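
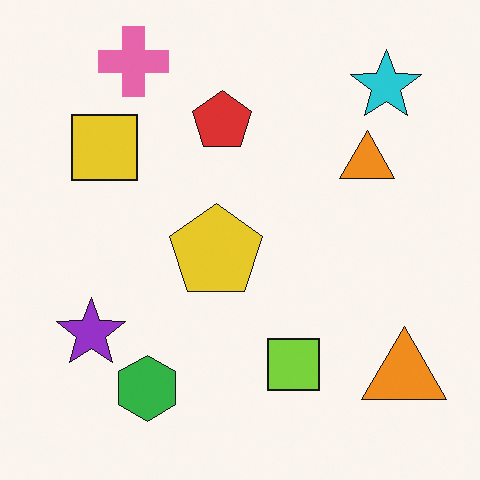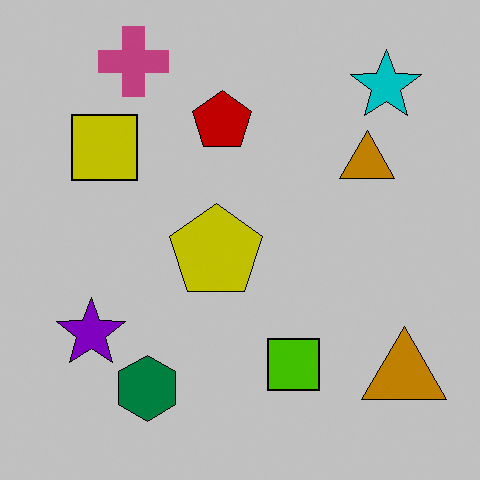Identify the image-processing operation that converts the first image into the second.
The image was heavily posterized to just a handful of flat colors.

Each flat color has snapped to a coarser quantized level — most visibly, the near-white background has dropped to a flat grey.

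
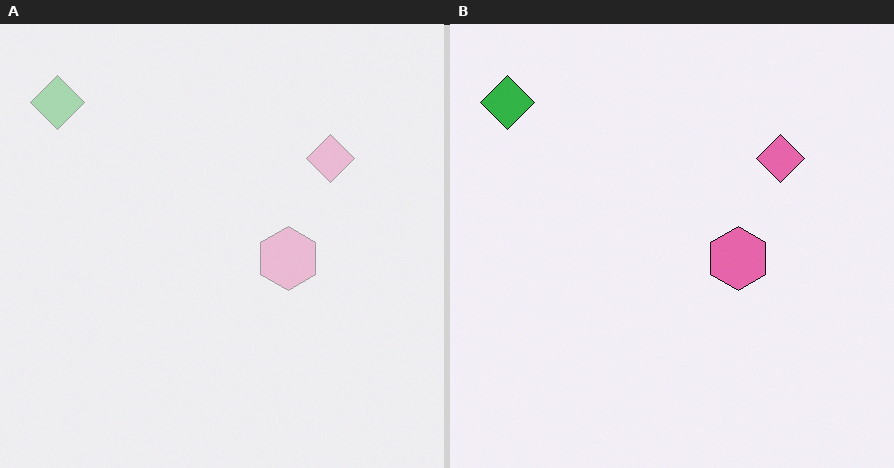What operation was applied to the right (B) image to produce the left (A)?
Washed out (contrast reduced).

Tones are pushed toward mid-grey across the whole image — a global contrast change.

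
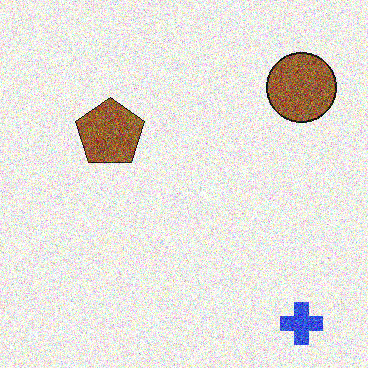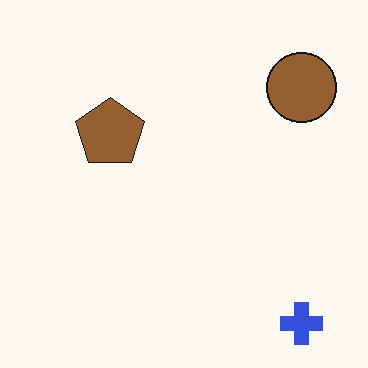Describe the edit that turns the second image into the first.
The image was degraded with a thick layer of grain.

Random speckle covers the whole image, including the flat background.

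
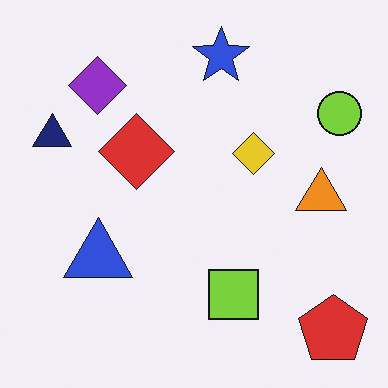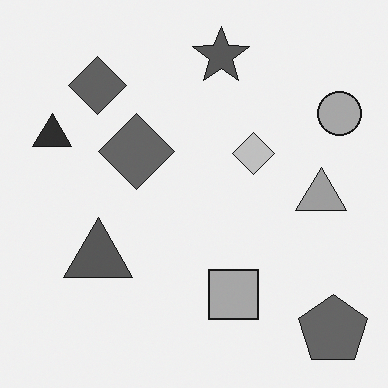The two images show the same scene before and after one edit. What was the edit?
It was converted to grayscale.

All color is removed — every shape is now a shade of grey.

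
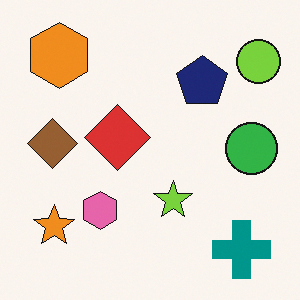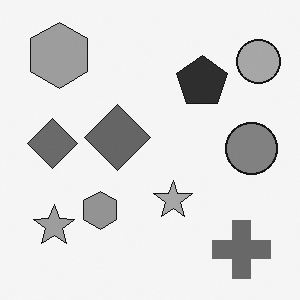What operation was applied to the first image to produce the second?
The transformation is: converted to grayscale.

All color is removed — every shape is now a shade of grey.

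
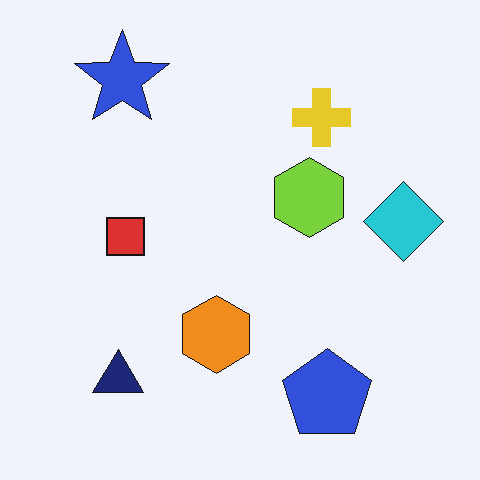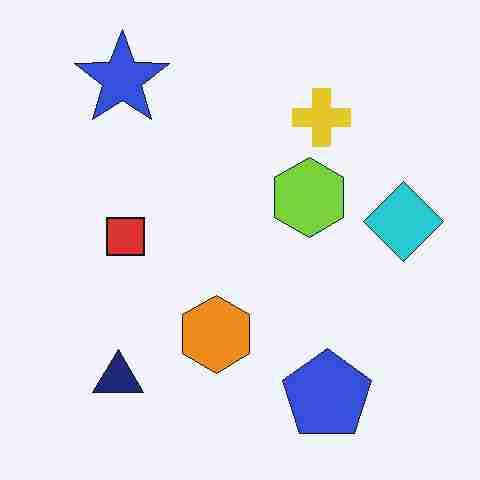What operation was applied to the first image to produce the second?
This is the original image degraded with heavy JPEG compression.

Blocky 8×8 compression artifacts appear around shape edges and the flat background shows ringing — characteristic JPEG degradation.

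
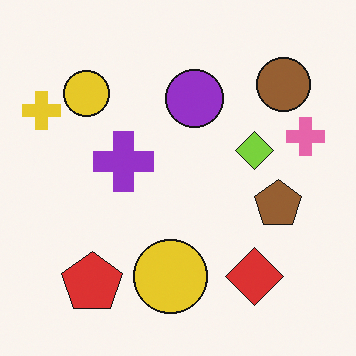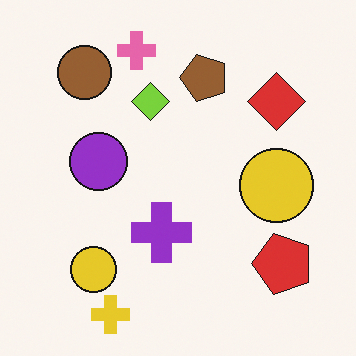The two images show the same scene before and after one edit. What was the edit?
The second image is the first rotated 90° counter-clockwise.

The yellow cross sits in the top-left of the first image and the bottom-left of the second — consistent with a whole-image 90° counter-clockwise rotation.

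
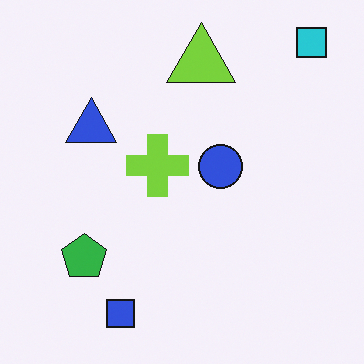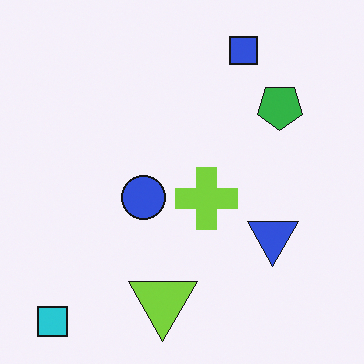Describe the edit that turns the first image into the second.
It was rotated 180°.

The cyan square sits in the top-right of the first image and the bottom-left of the second — consistent with a whole-image 180° rotation.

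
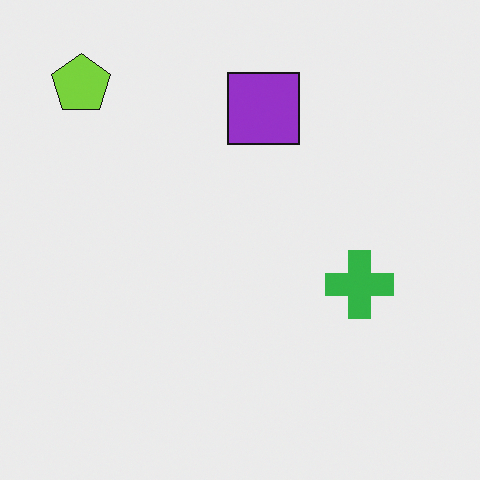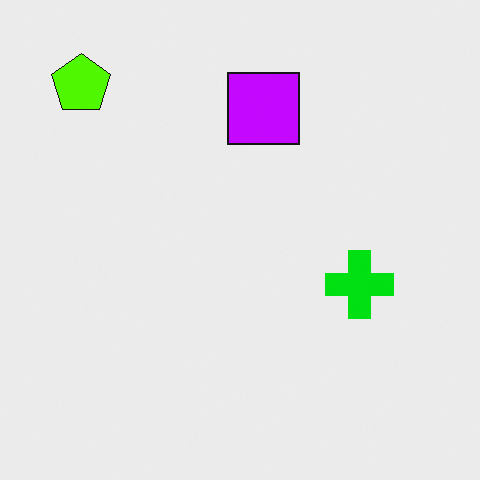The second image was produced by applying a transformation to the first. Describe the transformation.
Made much more vivid (saturation change).

All colors are more vivid — a global saturation change.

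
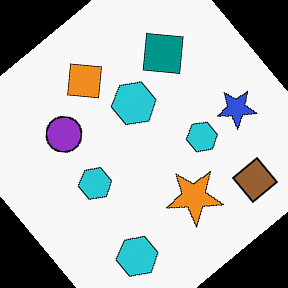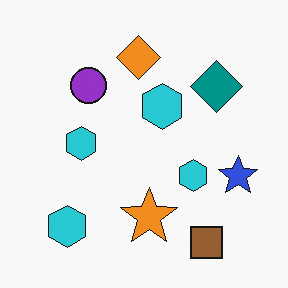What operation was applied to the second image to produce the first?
It was rotated counter-clockwise by a large amount — several tens of degrees.

Every shape is tilted by the same angle and the image corners show triangular fill wedges — a whole-image rotation by a non-right angle.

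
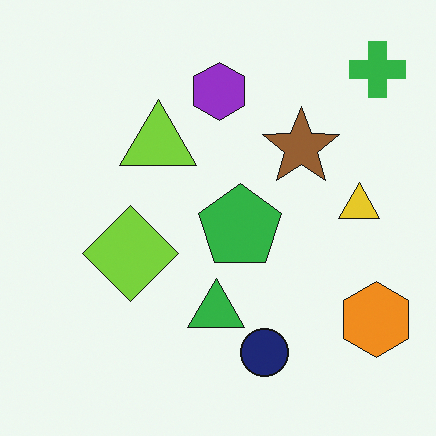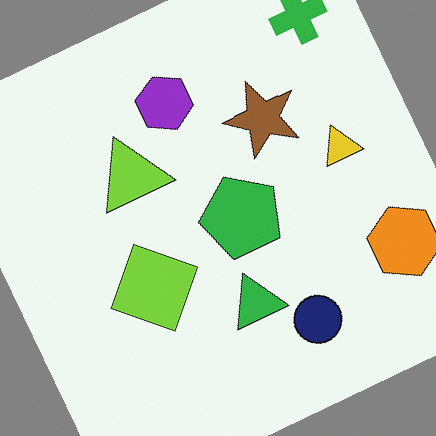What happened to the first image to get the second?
This is the original image rotated counter-clockwise by a moderate amount.

Every shape is tilted by the same angle and the image corners show triangular fill wedges — a whole-image rotation by a non-right angle.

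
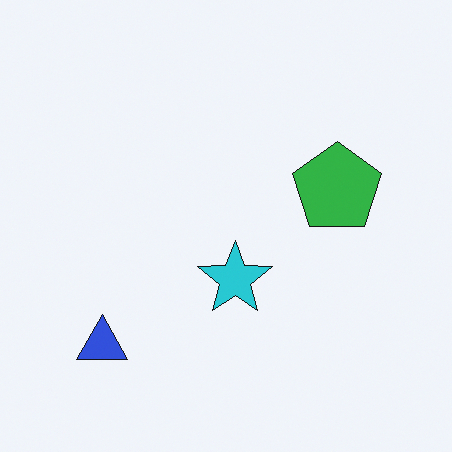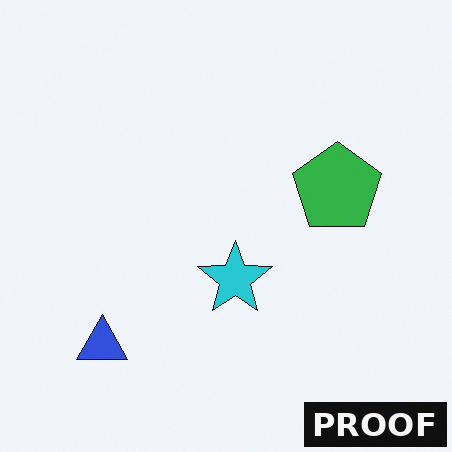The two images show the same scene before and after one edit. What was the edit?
The second image is the first watermarked with the text "PROOF" in the lower-right corner.

A dark label reading "PROOF" appears in the lower-right corner.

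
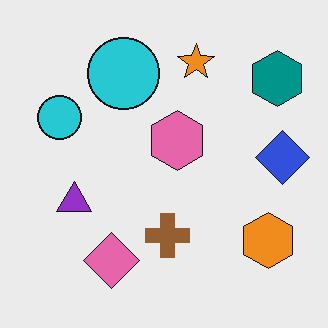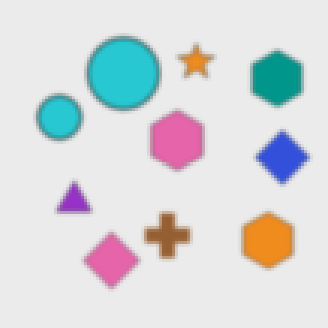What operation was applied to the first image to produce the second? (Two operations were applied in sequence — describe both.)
This is the original image lightly blurred, then lightly pixelated (a mild mosaic effect).

Shape edges and outlines are uniformly softened across the whole image. Shapes are reduced to large square blocks; fine edges and outlines are lost — a downscale-then-upscale (mosaic) effect.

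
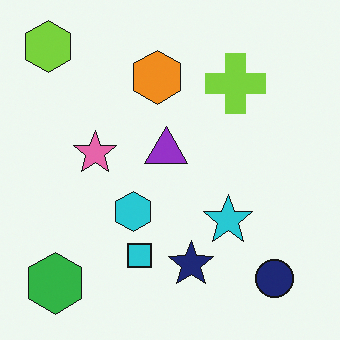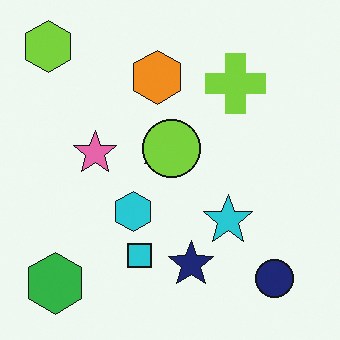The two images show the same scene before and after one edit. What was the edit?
The second image is the first overlaid with an additional lime circle.

A lime circle appears in the second image that is absent from the first.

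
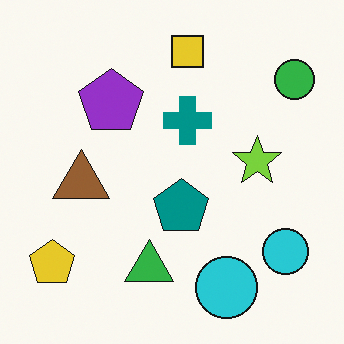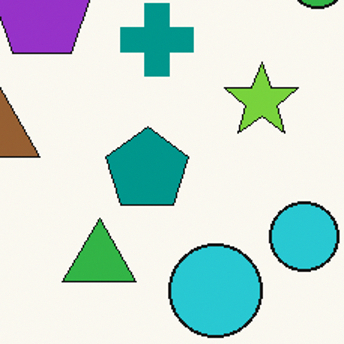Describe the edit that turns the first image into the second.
Cropped to a modestly smaller region and rescaled.

The visible shapes are larger and the field of view is narrower; shapes near the original edges may be partly or wholly outside the frame — a crop-and-rescale.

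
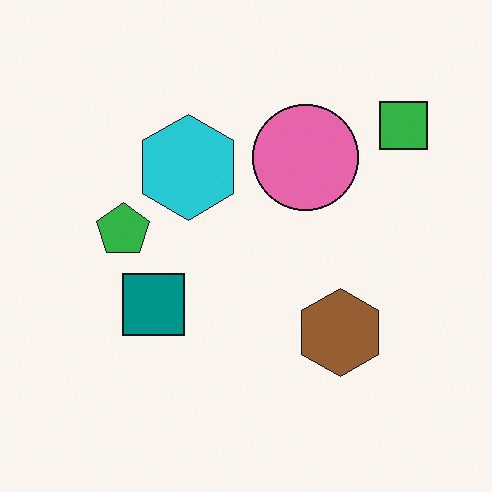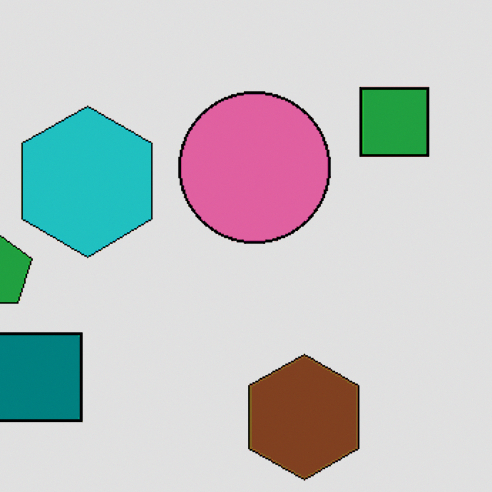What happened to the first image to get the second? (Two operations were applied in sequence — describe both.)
The image was cropped to a modestly smaller region and rescaled, then moderately posterized.

The visible shapes are larger and the field of view is narrower; shapes near the original edges may be partly or wholly outside the frame — a crop-and-rescale. Each flat color has snapped to a coarser quantized level — most visibly, the near-white background has dropped to a flat grey.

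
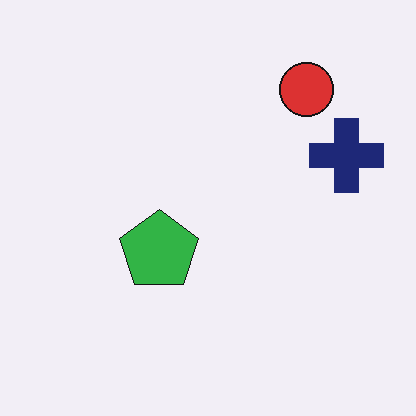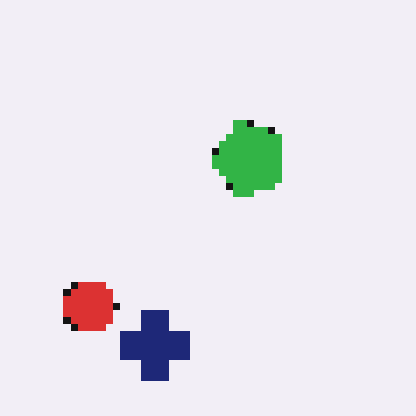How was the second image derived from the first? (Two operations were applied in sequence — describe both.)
The transformation is: transposed (reflected across the top-left ↔ bottom-right diagonal), then moderately pixelated.

Shapes have swapped their row and column positions — what was in the top-right is now in the bottom-left — a diagonal reflection. Shapes are reduced to large square blocks; fine edges and outlines are lost — a downscale-then-upscale (mosaic) effect.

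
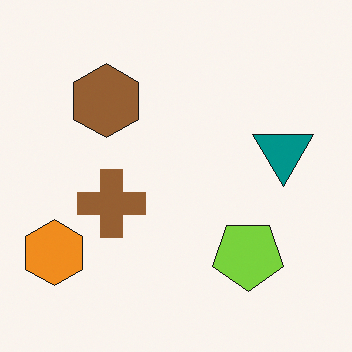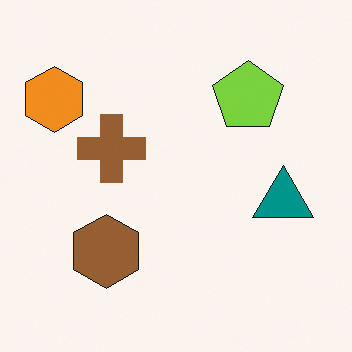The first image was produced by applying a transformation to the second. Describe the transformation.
The first image is the second flipped vertically (top ↔ bottom).

The lime pentagon is in the top-right of the second image and the bottom-right of the first — shapes on opposite sides of the horizontal midline have swapped in a mirror flip.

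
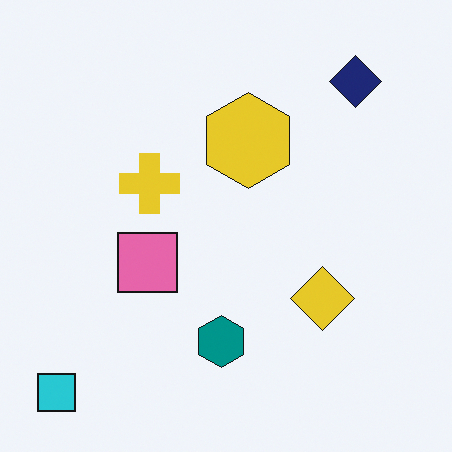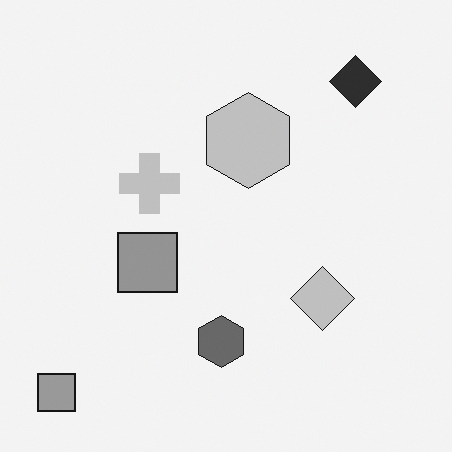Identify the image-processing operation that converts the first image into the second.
The image was converted to grayscale.

All color is removed — every shape is now a shade of grey.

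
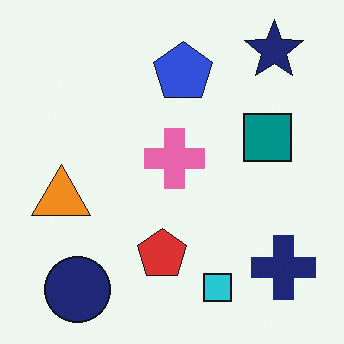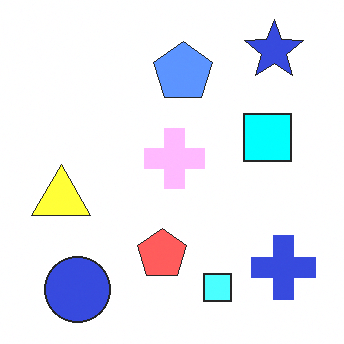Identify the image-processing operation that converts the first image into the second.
The image was noticeably brightened.

Every pixel — background and shapes alike — is uniformly brightened.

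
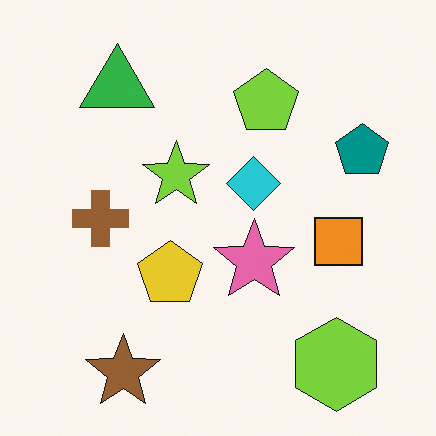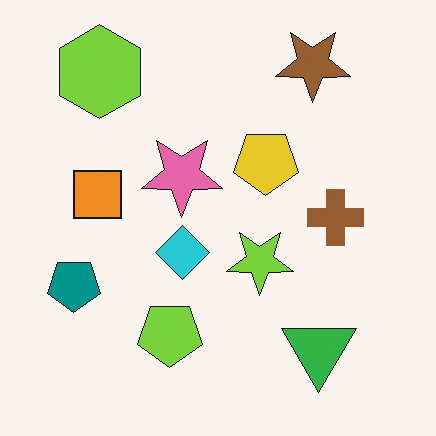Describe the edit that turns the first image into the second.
This is the original image rotated 180°.

The lime hexagon sits in the bottom-right of the first image and the top-left of the second — consistent with a whole-image 180° rotation.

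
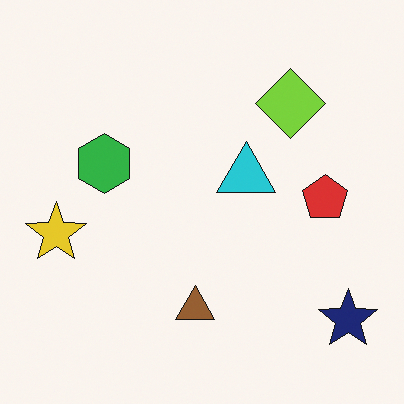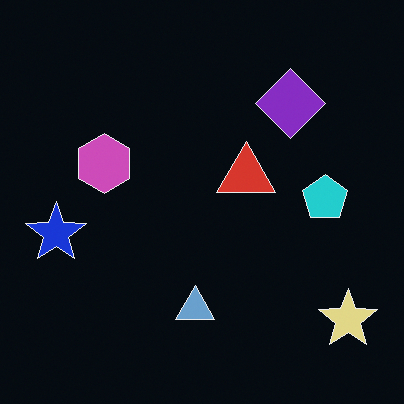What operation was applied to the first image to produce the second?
It was color-inverted (negative).

The light background has become dark and every shape's color is its complement — a photographic negative.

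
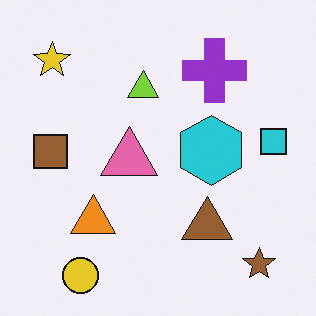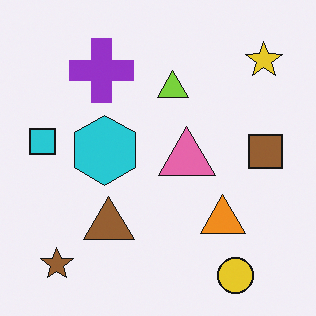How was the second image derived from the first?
Flipped horizontally (left ↔ right).

The cyan square is in the right of the first image and the left of the second — shapes on opposite sides of the vertical midline have swapped in a mirror flip.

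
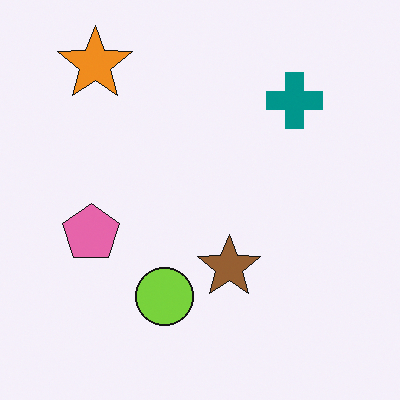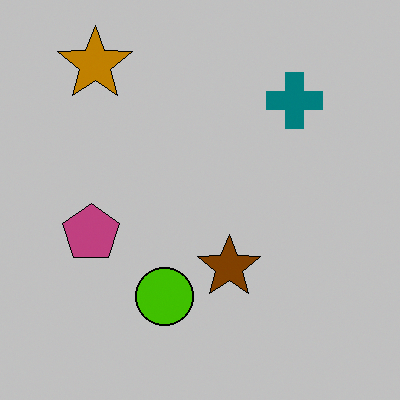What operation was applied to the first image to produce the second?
This is the original image heavily posterized to just a handful of flat colors.

Each flat color has snapped to a coarser quantized level — most visibly, the near-white background has dropped to a flat grey.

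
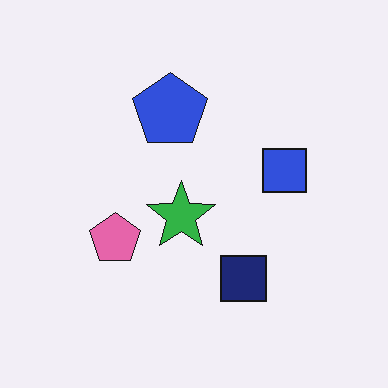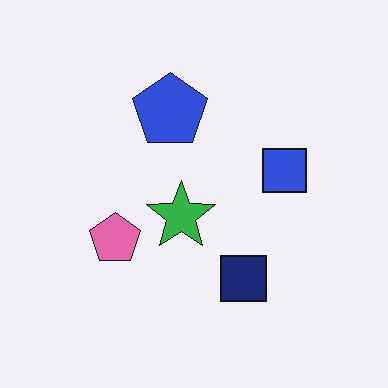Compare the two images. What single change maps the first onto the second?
The transformation is: given moderate JPEG compression.

Blocky 8×8 compression artifacts appear around shape edges and the flat background shows ringing — characteristic JPEG degradation.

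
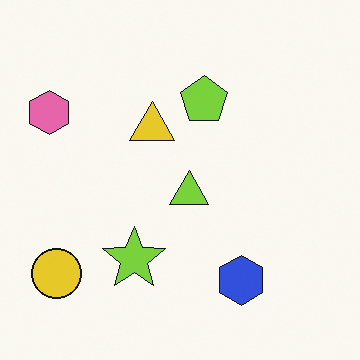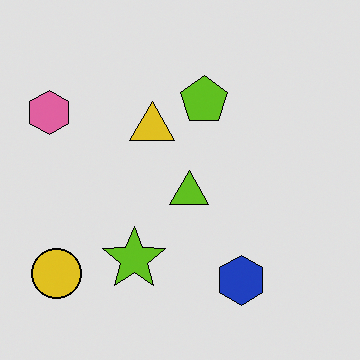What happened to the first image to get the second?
The second image is the first posterized to a reduced palette.

Each flat color has snapped to a coarser quantized level — most visibly, the near-white background has dropped to a flat grey.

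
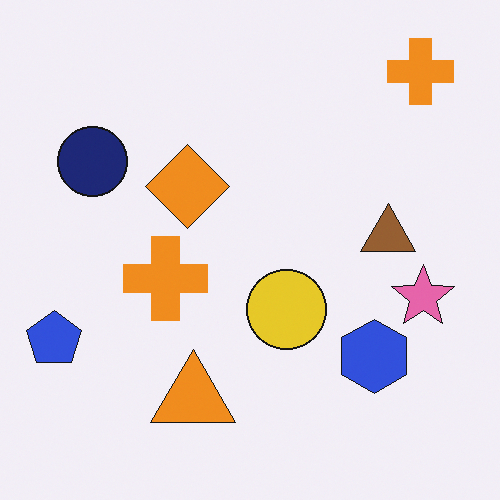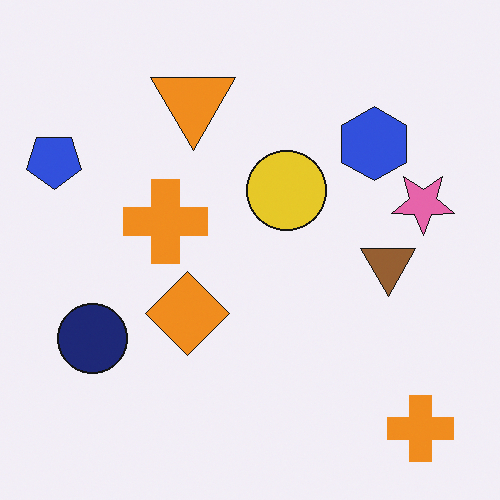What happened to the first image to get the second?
The second image is the first flipped vertically (top ↔ bottom).

The orange triangle is in the bottom of the first image and the top of the second — shapes on opposite sides of the horizontal midline have swapped in a mirror flip.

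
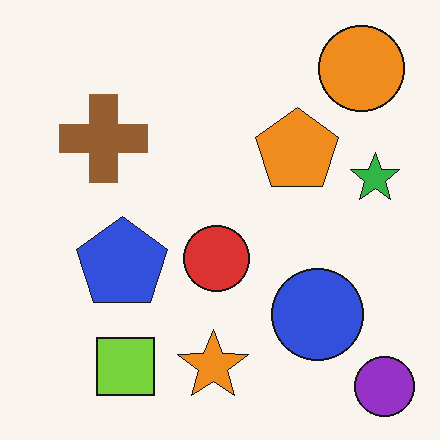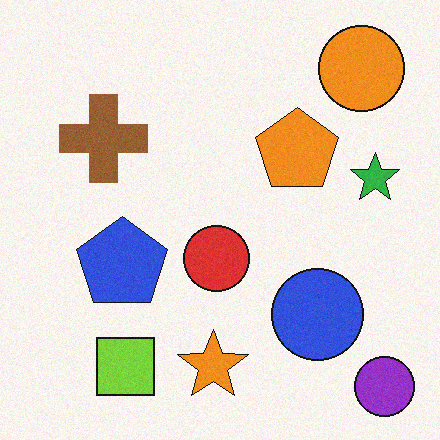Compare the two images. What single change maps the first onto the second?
Degraded with a light layer of grain.

Random speckle covers the whole image, including the flat background.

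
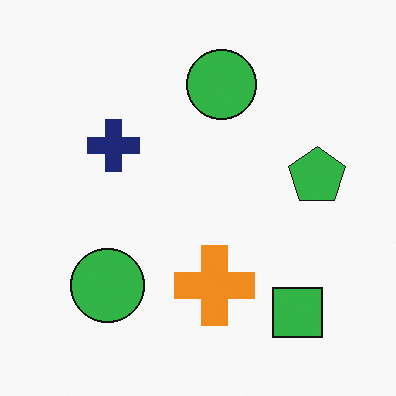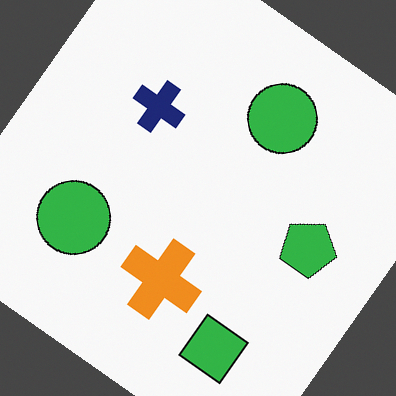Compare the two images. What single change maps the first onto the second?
The transformation is: rotated clockwise by a large amount — several tens of degrees.

Every shape is tilted by the same angle and the image corners show triangular fill wedges — a whole-image rotation by a non-right angle.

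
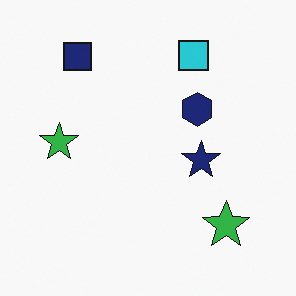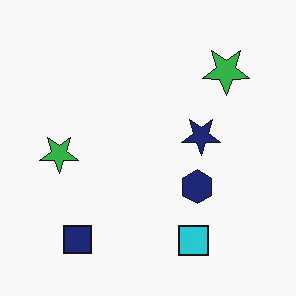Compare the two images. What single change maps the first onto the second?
It was flipped vertically (top ↔ bottom).

The cyan square is in the top of the first image and the bottom of the second — shapes on opposite sides of the horizontal midline have swapped in a mirror flip.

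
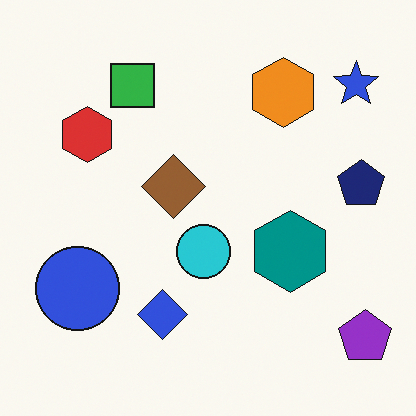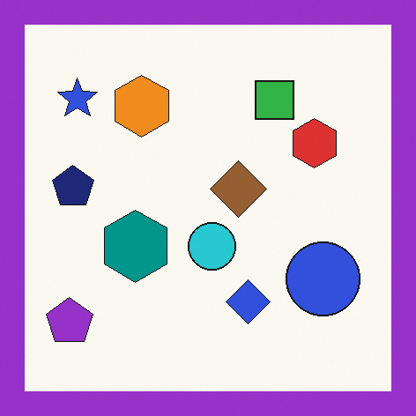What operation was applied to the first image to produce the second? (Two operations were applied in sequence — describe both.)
The second image is the first flipped horizontally (left ↔ right), then framed with a purple border.

The purple pentagon is in the bottom-right of the first image and the bottom-left of the second — shapes on opposite sides of the vertical midline have swapped in a mirror flip. A solid purple frame runs around the edge of the second image, with the content slightly shrunk inside it.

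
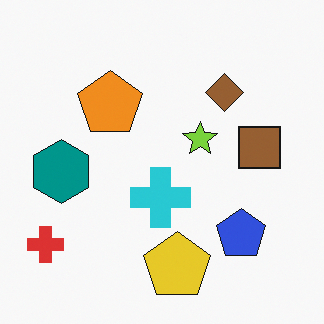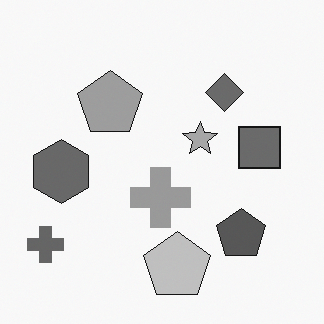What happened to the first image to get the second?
It was converted to grayscale.

All color is removed — every shape is now a shade of grey.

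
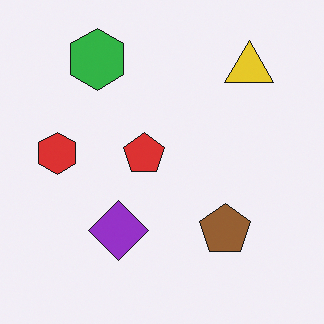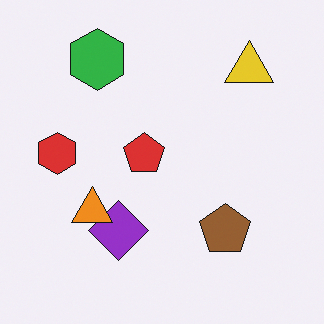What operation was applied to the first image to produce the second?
The transformation is: overlaid with an additional orange triangle.

An orange triangle appears in the second image that is absent from the first.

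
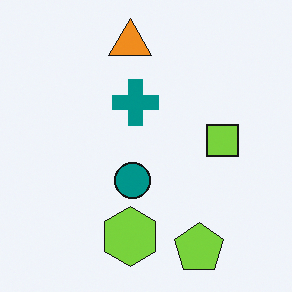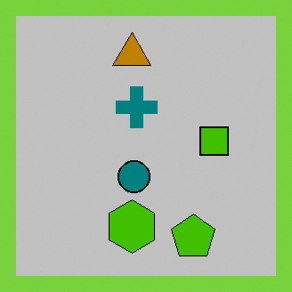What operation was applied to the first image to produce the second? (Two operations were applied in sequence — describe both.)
Heavily posterized to just a handful of flat colors, then framed with a lime border.

Each flat color has snapped to a coarser quantized level — most visibly, the near-white background has dropped to a flat grey. A solid lime frame runs around the edge of the second image, with the content slightly shrunk inside it.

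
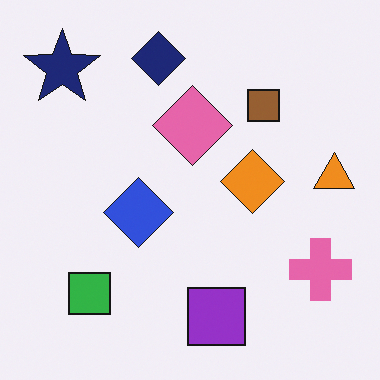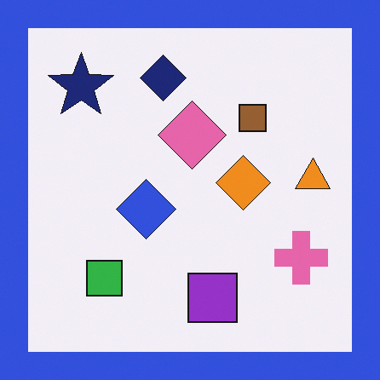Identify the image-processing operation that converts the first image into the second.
Framed with a blue border.

A solid blue frame runs around the edge of the second image, with the content slightly shrunk inside it.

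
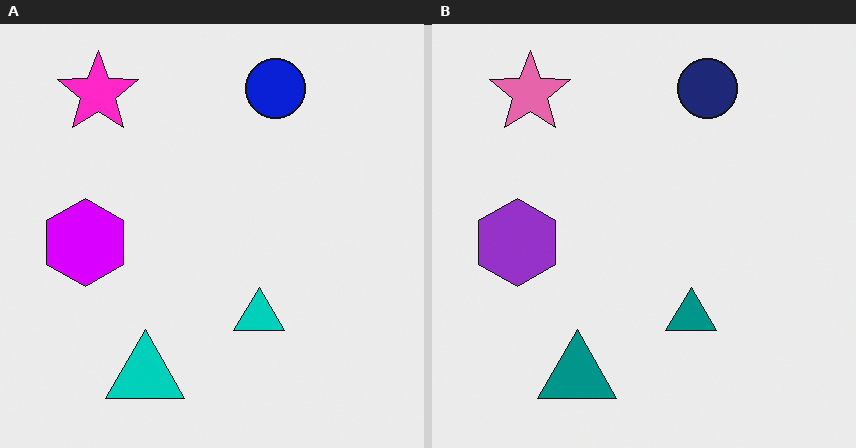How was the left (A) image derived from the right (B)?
The left (A) image is the right (B) made much more vivid (saturation change).

All colors are more vivid — a global saturation change.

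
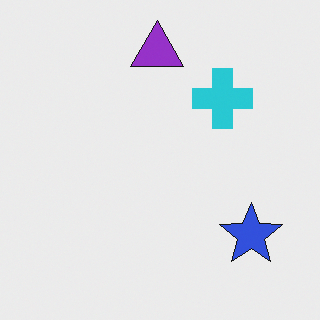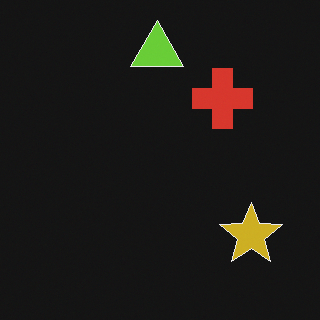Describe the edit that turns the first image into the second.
The image was color-inverted (negative).

The light background has become dark and every shape's color is its complement — a photographic negative.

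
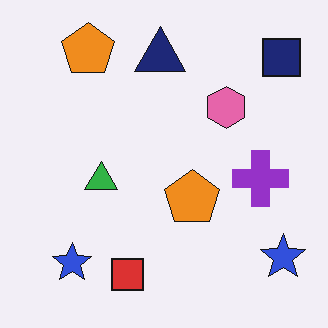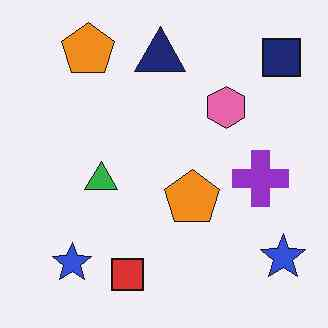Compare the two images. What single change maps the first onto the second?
The second image is the first JPEG-compressed with visible artifacts.

Blocky 8×8 compression artifacts appear around shape edges and the flat background shows ringing — characteristic JPEG degradation.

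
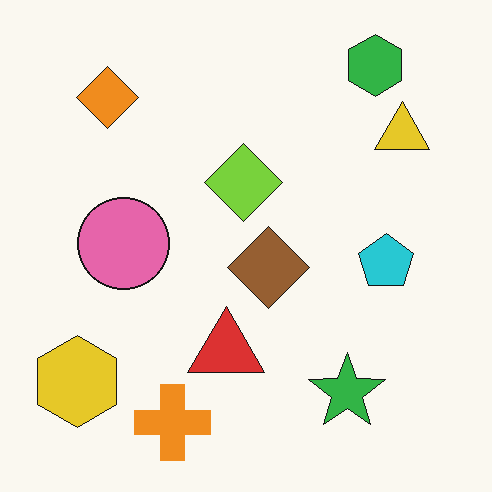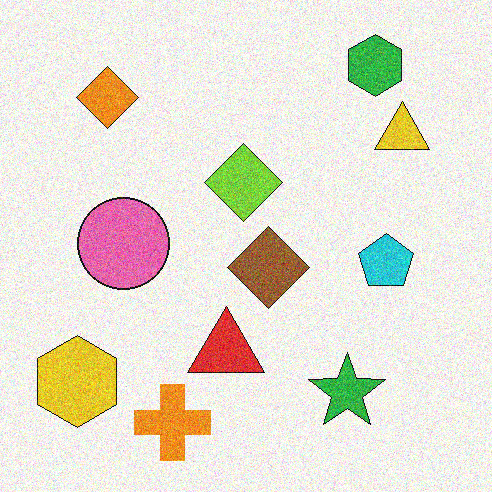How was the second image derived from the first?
The second image is the first degraded with visible gaussian noise.

Random speckle covers the whole image, including the flat background.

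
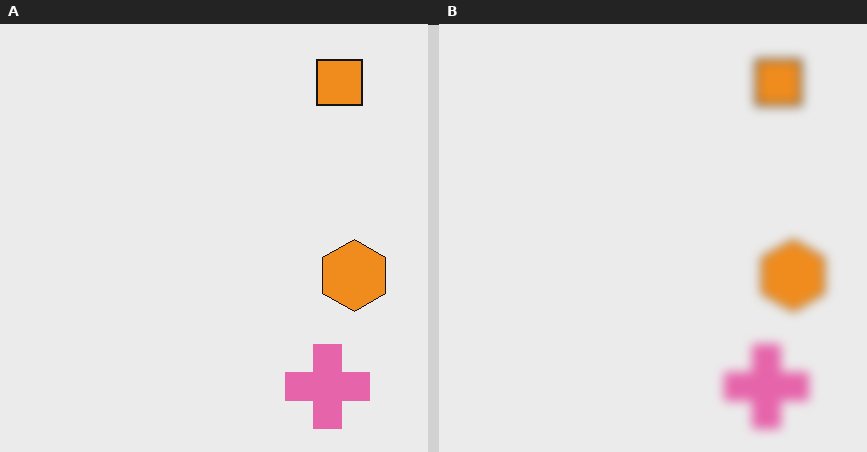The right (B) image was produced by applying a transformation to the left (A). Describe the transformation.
The right (B) image is the left (A) strongly gaussian-blurred.

Shape edges and outlines are uniformly softened across the whole image.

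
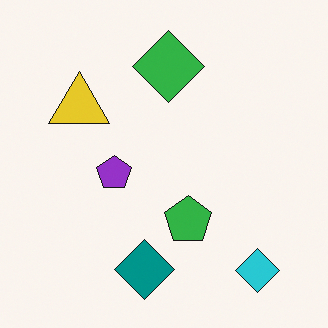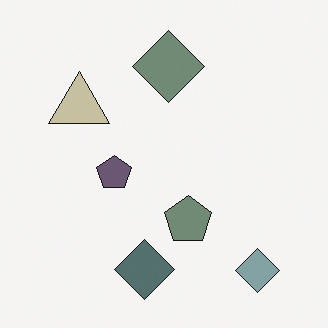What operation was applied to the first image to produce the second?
Made much more muted (saturation change).

All colors are more muted and greyish — a global saturation change.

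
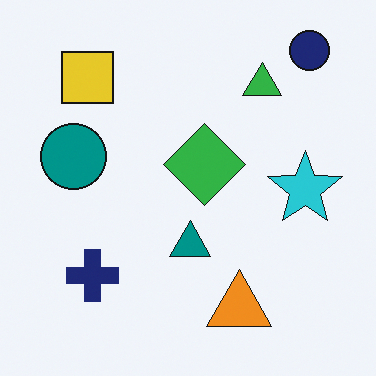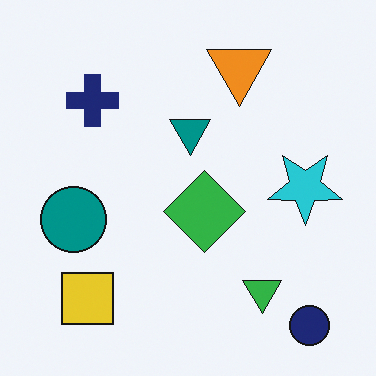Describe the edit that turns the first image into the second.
Flipped vertically (top ↔ bottom).

The navy circle is in the top-right of the first image and the bottom-right of the second — shapes on opposite sides of the horizontal midline have swapped in a mirror flip.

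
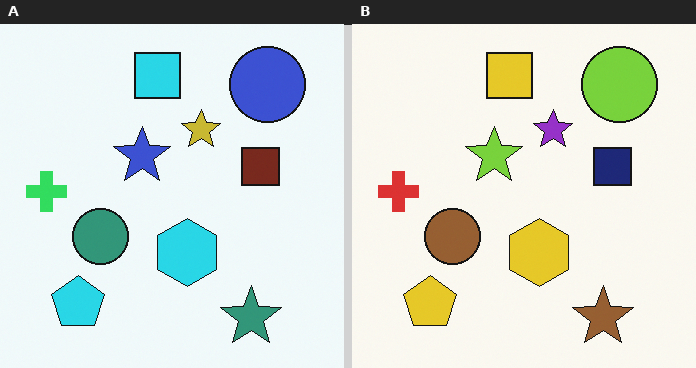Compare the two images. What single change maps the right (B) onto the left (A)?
Hue-shifted noticeably.

Every shape's color has rotated by the same amount around the hue wheel — a uniform hue shift.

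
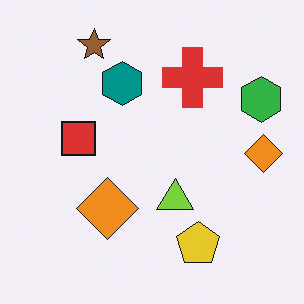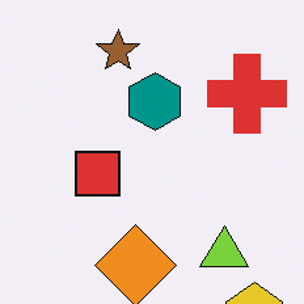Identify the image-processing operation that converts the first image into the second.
The transformation is: cropped slightly and scaled back up.

The visible shapes are larger and the field of view is narrower; shapes near the original edges may be partly or wholly outside the frame — a crop-and-rescale.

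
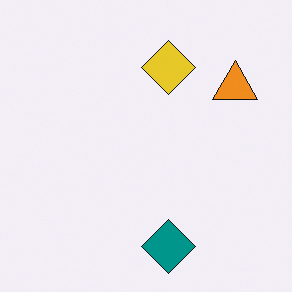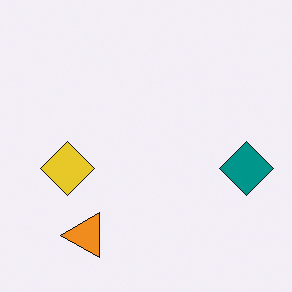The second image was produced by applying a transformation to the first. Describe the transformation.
This is the original image transposed (reflected across the top-left ↔ bottom-right diagonal).

Shapes have swapped their row and column positions — what was in the top-right is now in the bottom-left — a diagonal reflection.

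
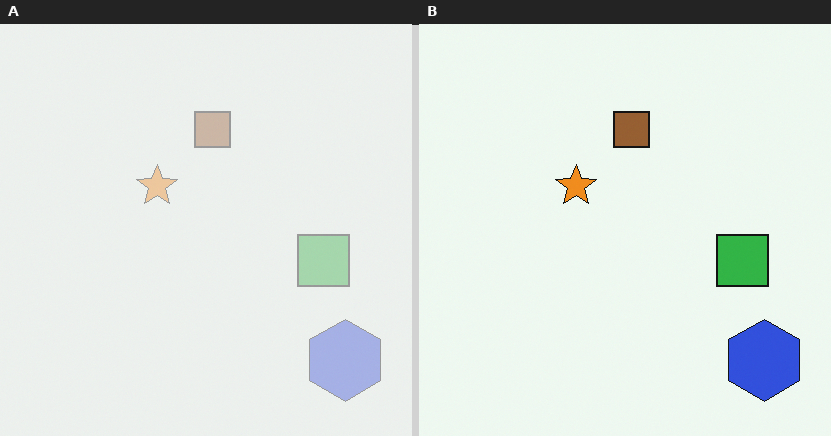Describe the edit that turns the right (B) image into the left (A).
It was washed out (contrast reduced).

Tones are pushed toward mid-grey across the whole image — a global contrast change.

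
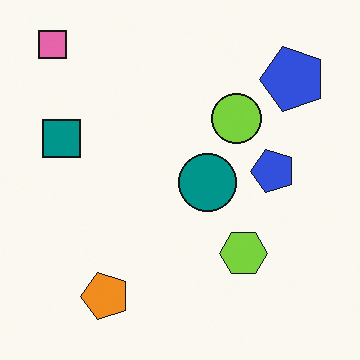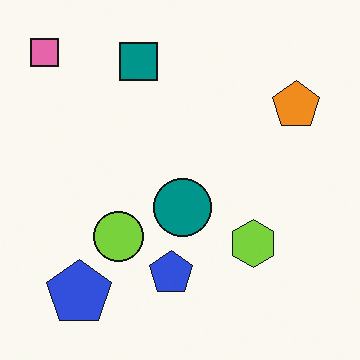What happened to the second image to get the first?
The transformation is: transposed (reflected across the top-left ↔ bottom-right diagonal).

Shapes have swapped their row and column positions — what was in the top-right is now in the bottom-left — a diagonal reflection.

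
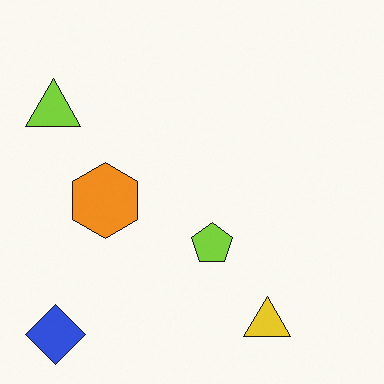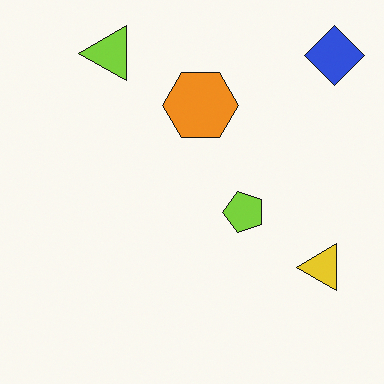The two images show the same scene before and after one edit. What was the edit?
The image was transposed (reflected across the top-left ↔ bottom-right diagonal).

Shapes have swapped their row and column positions — what was in the top-right is now in the bottom-left — a diagonal reflection.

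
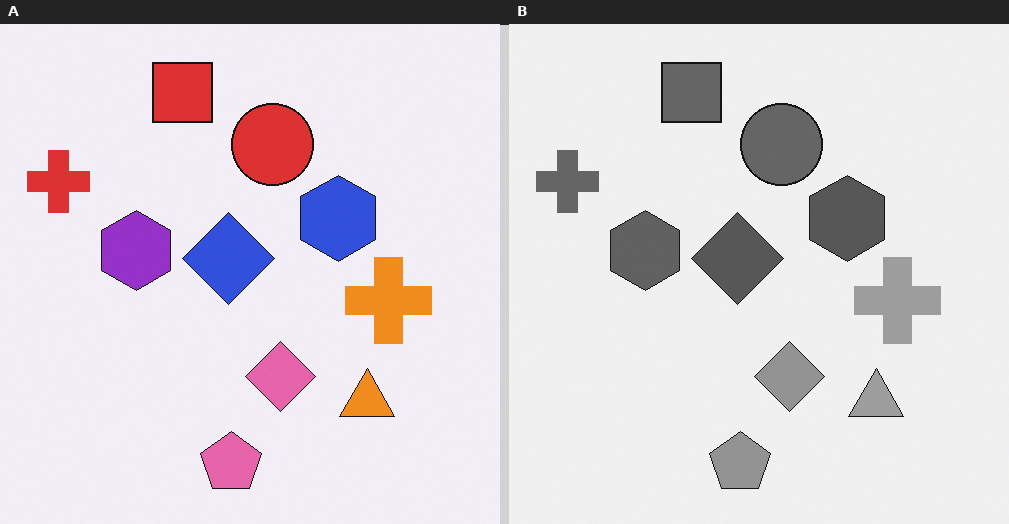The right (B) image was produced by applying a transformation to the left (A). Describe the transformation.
It was converted to grayscale.

All color is removed — every shape is now a shade of grey.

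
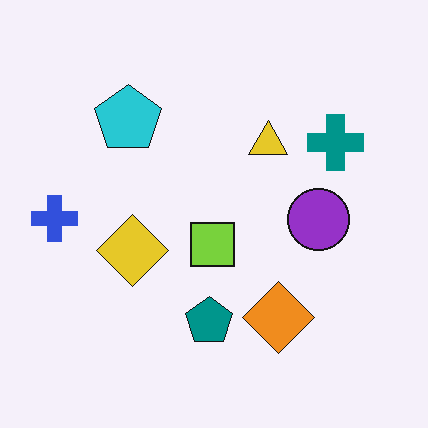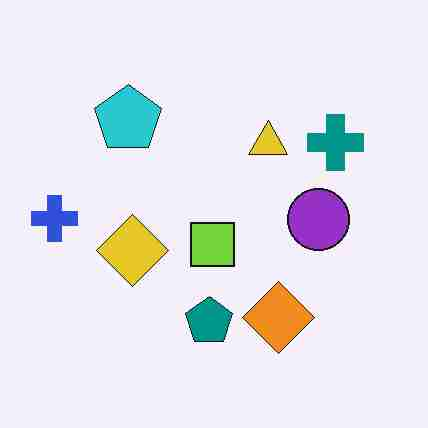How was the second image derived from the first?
The image was degraded with heavy JPEG compression.

Blocky 8×8 compression artifacts appear around shape edges and the flat background shows ringing — characteristic JPEG degradation.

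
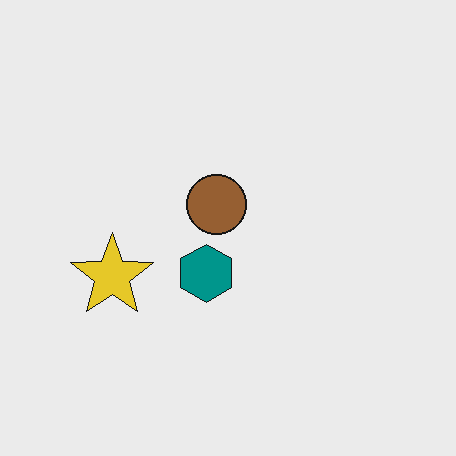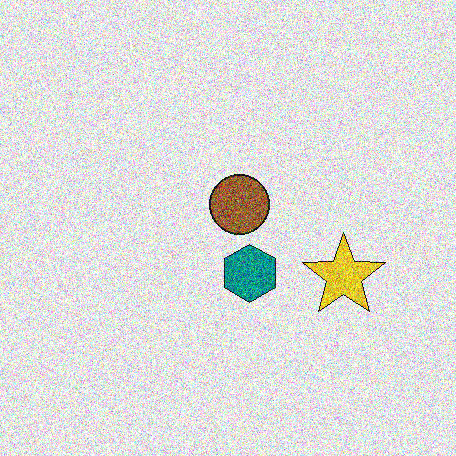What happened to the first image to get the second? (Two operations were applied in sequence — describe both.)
The transformation is: degraded with heavy additive noise, then flipped horizontally (left ↔ right).

Random speckle covers the whole image, including the flat background. The yellow star is in the left of the first image and the right of the second — shapes on opposite sides of the vertical midline have swapped in a mirror flip.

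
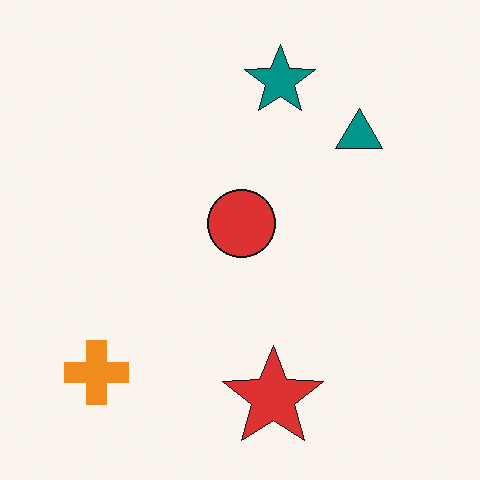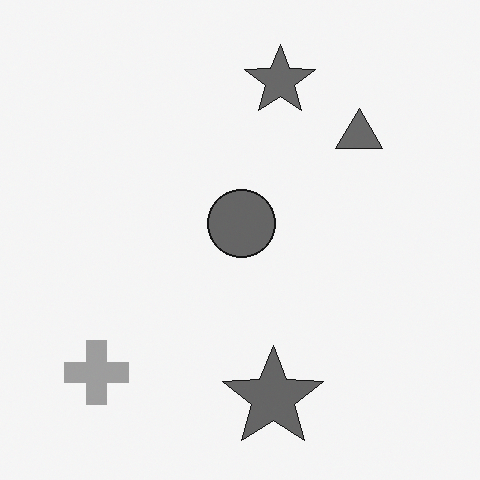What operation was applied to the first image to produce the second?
This is the original image converted to grayscale.

All color is removed — every shape is now a shade of grey.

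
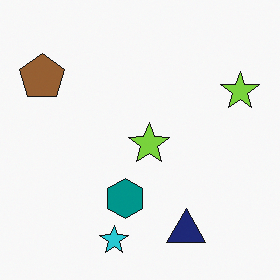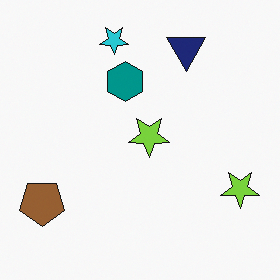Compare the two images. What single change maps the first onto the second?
The transformation is: flipped vertically (top ↔ bottom).

The cyan star is in the bottom of the first image and the top of the second — shapes on opposite sides of the horizontal midline have swapped in a mirror flip.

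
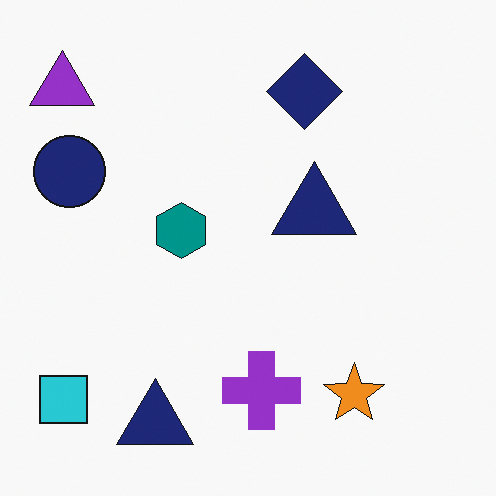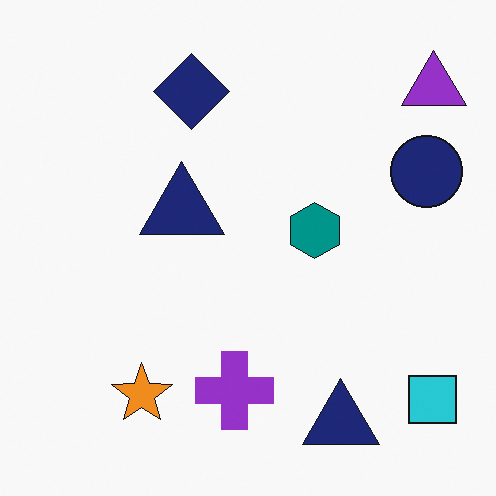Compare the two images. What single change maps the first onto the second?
The second image is the first flipped horizontally (left ↔ right).

The purple triangle is in the top-left of the first image and the top-right of the second — shapes on opposite sides of the vertical midline have swapped in a mirror flip.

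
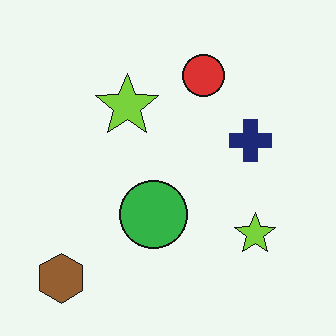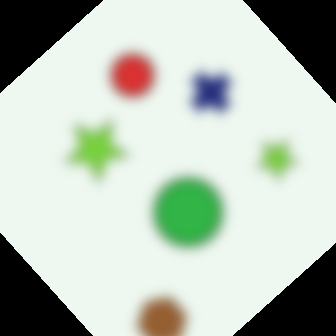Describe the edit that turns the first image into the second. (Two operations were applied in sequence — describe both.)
The transformation is: strongly gaussian-blurred, then rotated counter-clockwise by a large amount — several tens of degrees.

Shape edges and outlines are uniformly softened across the whole image. Every shape is tilted by the same angle and the image corners show triangular fill wedges — a whole-image rotation by a non-right angle.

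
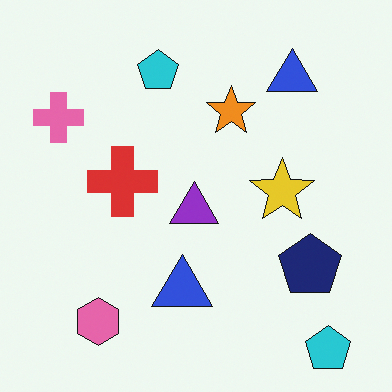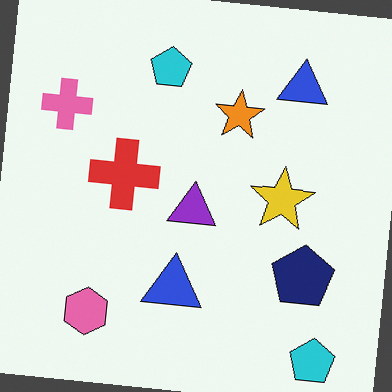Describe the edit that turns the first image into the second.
The image was rotated clockwise by a few degrees.

Every shape is tilted by the same angle and the image corners show triangular fill wedges — a whole-image rotation by a non-right angle.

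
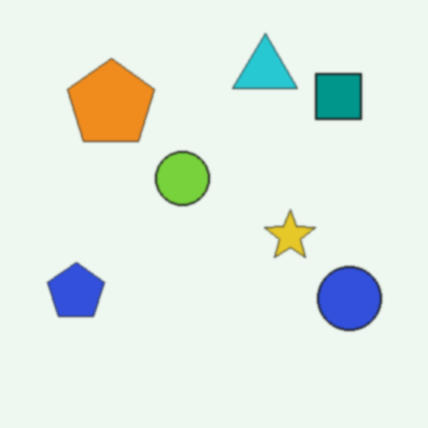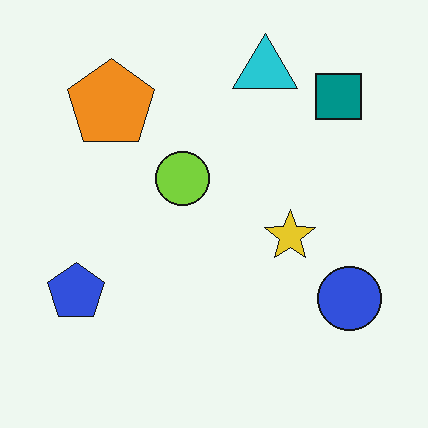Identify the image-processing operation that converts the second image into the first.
The first image is the second slightly softened.

Shape edges and outlines are uniformly softened across the whole image.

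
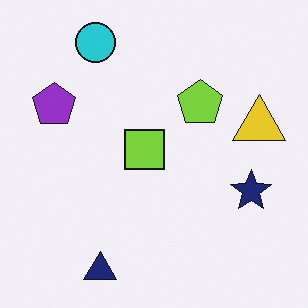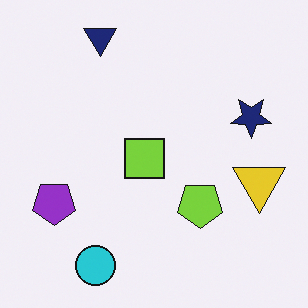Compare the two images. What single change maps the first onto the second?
This is the original image flipped vertically (top ↔ bottom).

The navy triangle is in the bottom-left of the first image and the top-left of the second — shapes on opposite sides of the horizontal midline have swapped in a mirror flip.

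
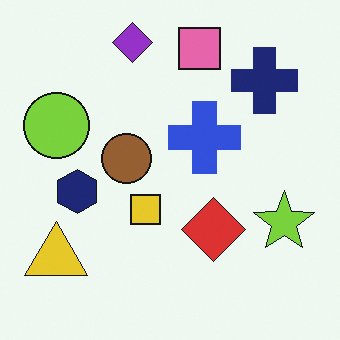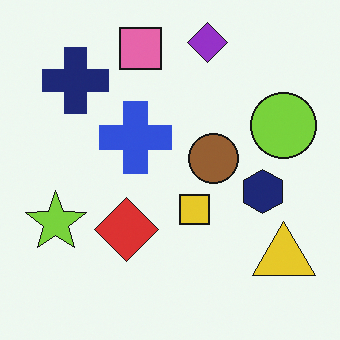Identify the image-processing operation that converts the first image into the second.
Flipped horizontally (left ↔ right).

The lime circle is in the left of the first image and the right of the second — shapes on opposite sides of the vertical midline have swapped in a mirror flip.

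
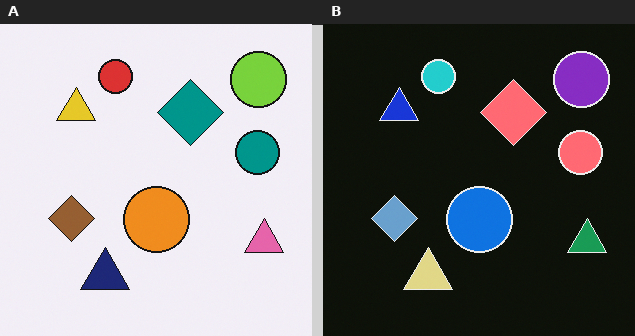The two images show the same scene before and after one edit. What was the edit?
Color-inverted (negative).

The light background has become dark and every shape's color is its complement — a photographic negative.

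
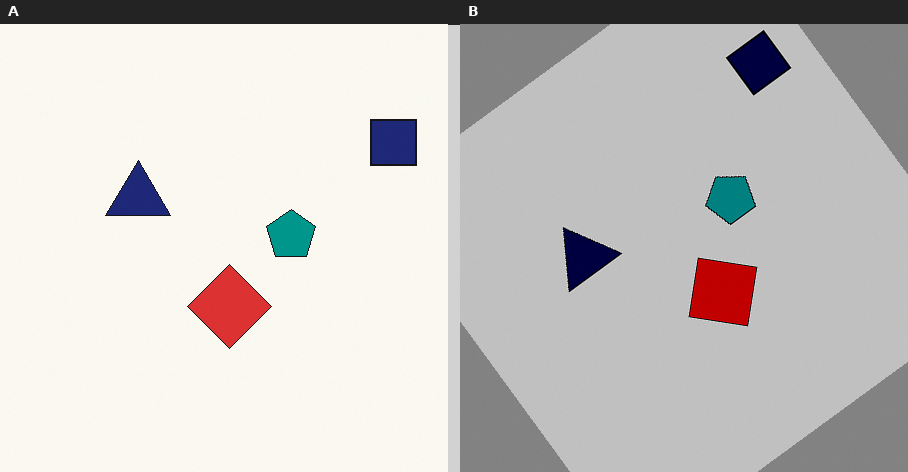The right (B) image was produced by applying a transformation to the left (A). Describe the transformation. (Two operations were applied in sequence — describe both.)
The image was aggressively posterized, then rotated counter-clockwise by a large amount — several tens of degrees.

Each flat color has snapped to a coarser quantized level — most visibly, the near-white background has dropped to a flat grey. Every shape is tilted by the same angle and the image corners show triangular fill wedges — a whole-image rotation by a non-right angle.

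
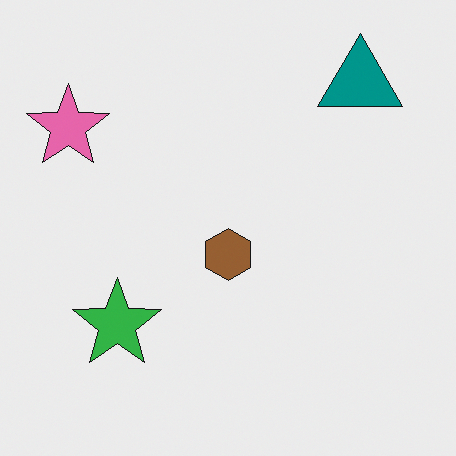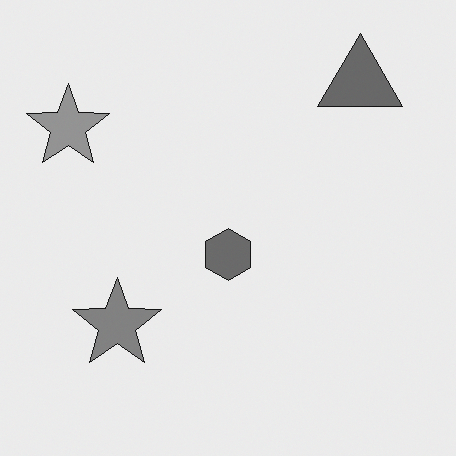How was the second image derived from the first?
The image was converted to grayscale.

All color is removed — every shape is now a shade of grey.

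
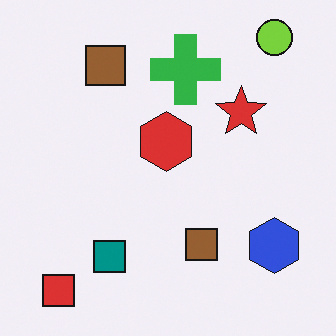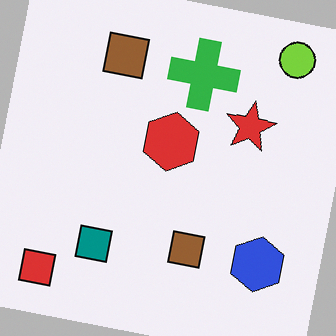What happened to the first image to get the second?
The second image is the first rotated clockwise by a slight angle.

Every shape is tilted by the same angle and the image corners show triangular fill wedges — a whole-image rotation by a non-right angle.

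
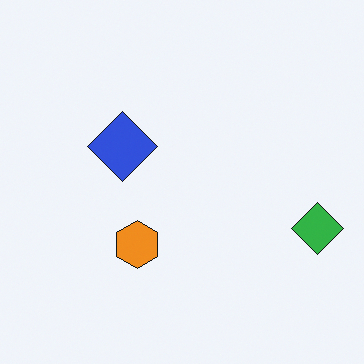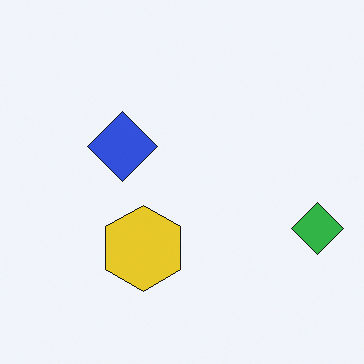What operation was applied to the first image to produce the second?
The transformation is: overlaid with an additional yellow hexagon.

A yellow hexagon appears in the second image that is absent from the first.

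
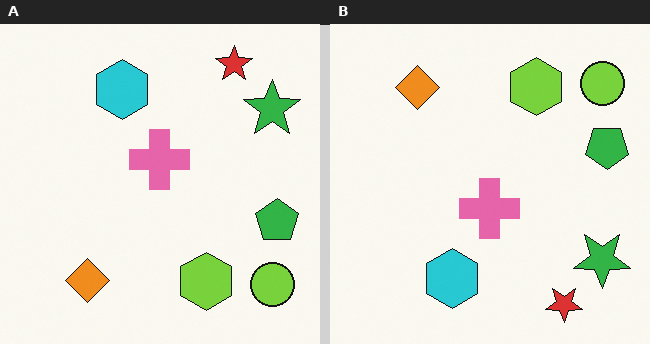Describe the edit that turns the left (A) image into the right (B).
It was flipped vertically (top ↔ bottom).

The red star is in the top-right of the left (A) image and the bottom-right of the right (B) — shapes on opposite sides of the horizontal midline have swapped in a mirror flip.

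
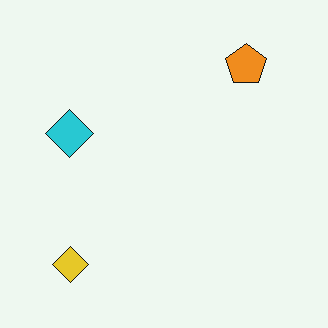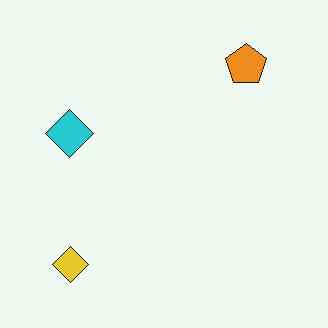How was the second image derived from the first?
The transformation is: given moderate JPEG compression.

Blocky 8×8 compression artifacts appear around shape edges and the flat background shows ringing — characteristic JPEG degradation.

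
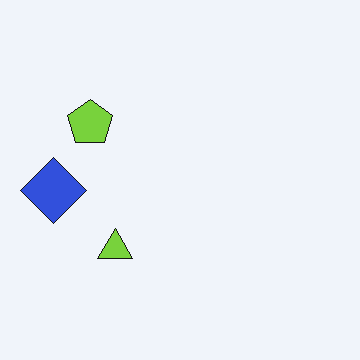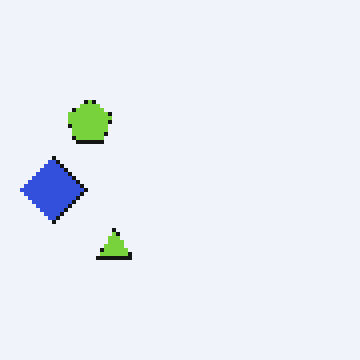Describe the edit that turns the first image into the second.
Lightly pixelated (a mild mosaic effect).

Shapes are reduced to large square blocks; fine edges and outlines are lost — a downscale-then-upscale (mosaic) effect.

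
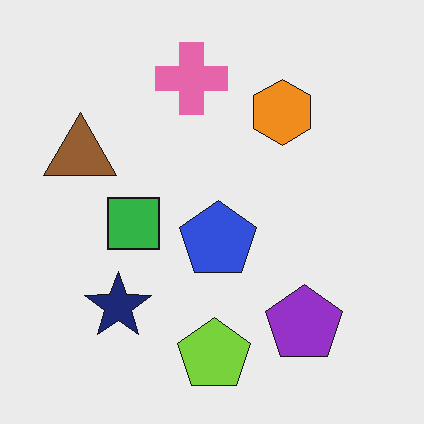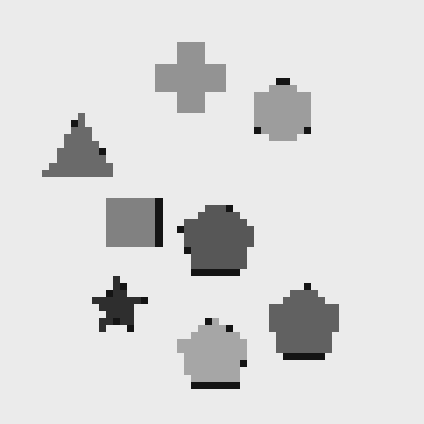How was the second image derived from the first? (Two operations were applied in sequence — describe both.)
It was converted to grayscale, then moderately pixelated.

All color is removed — every shape is now a shade of grey. Shapes are reduced to large square blocks; fine edges and outlines are lost — a downscale-then-upscale (mosaic) effect.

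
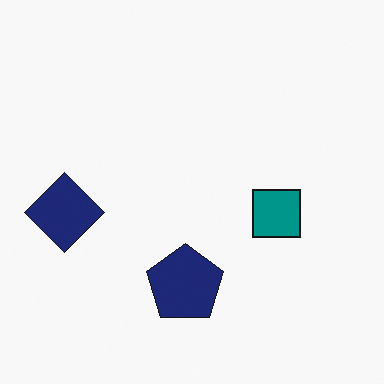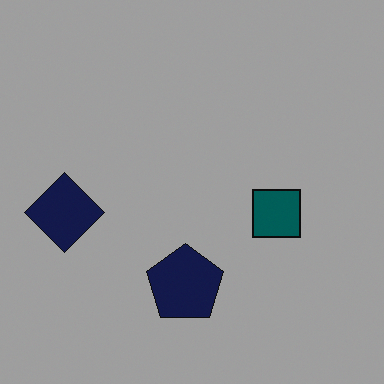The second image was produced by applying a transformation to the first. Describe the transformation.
This is the original image substantially darkened.

Every pixel — background and shapes alike — is uniformly darkened.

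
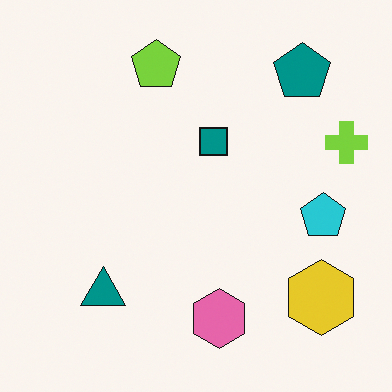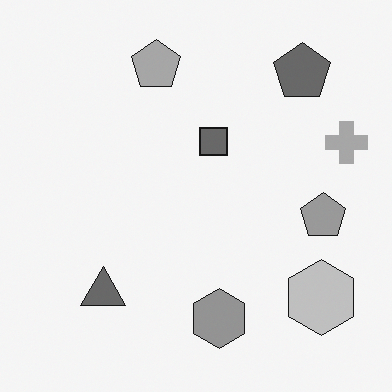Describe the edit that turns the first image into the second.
The image was converted to grayscale.

All color is removed — every shape is now a shade of grey.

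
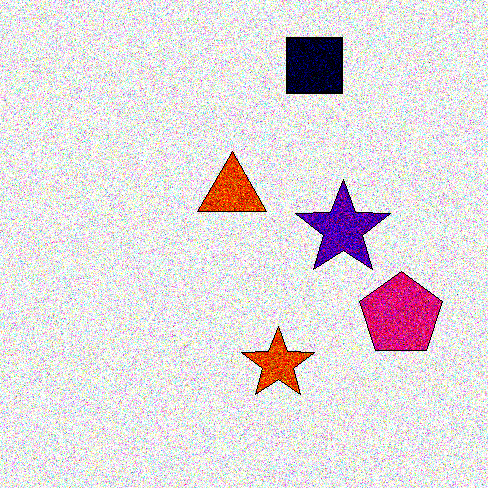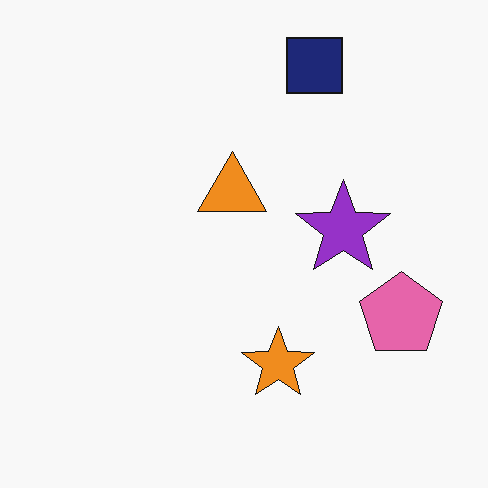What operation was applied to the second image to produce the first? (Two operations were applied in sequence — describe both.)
This is the original image degraded with strong gaussian noise, then given much higher contrast.

Random speckle covers the whole image, including the flat background. Tones are pushed away from mid-grey across the whole image — a global contrast change.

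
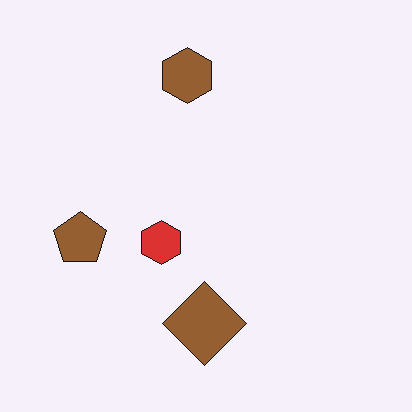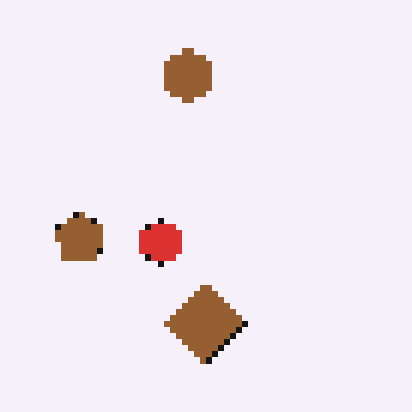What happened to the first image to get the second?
The transformation is: moderately pixelated.

Shapes are reduced to large square blocks; fine edges and outlines are lost — a downscale-then-upscale (mosaic) effect.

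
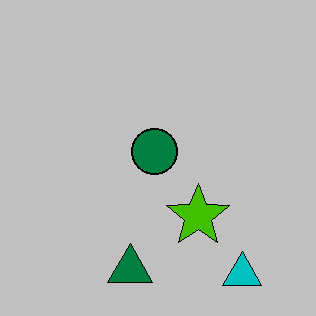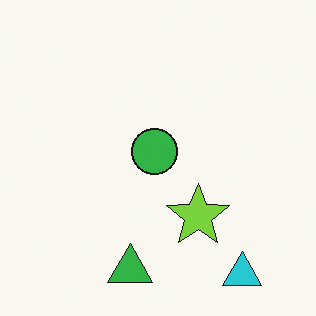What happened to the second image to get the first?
This is the original image aggressively posterized.

Each flat color has snapped to a coarser quantized level — most visibly, the near-white background has dropped to a flat grey.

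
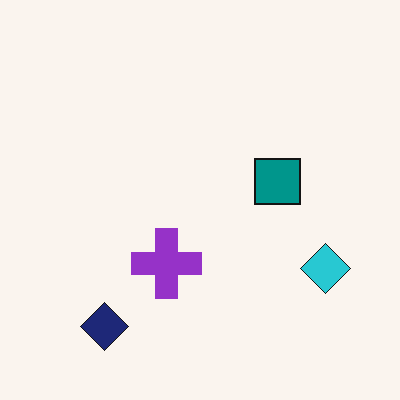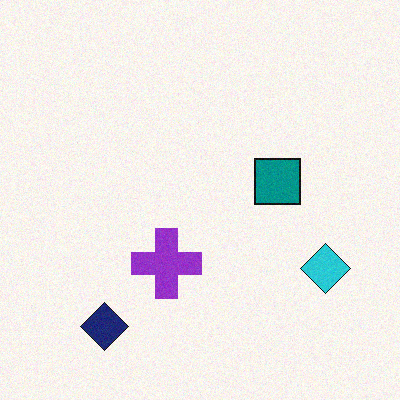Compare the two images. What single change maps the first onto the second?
The image was degraded with subtle gaussian noise.

Random speckle covers the whole image, including the flat background.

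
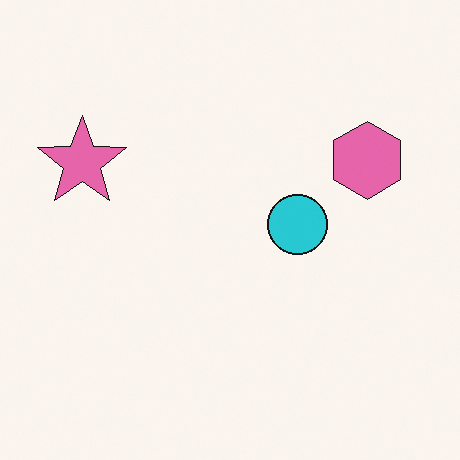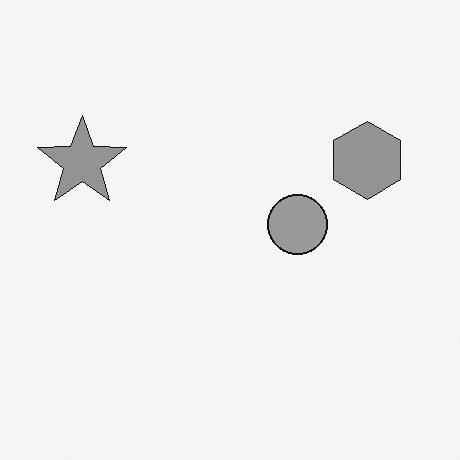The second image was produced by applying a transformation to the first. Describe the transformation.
The transformation is: converted to grayscale.

All color is removed — every shape is now a shade of grey.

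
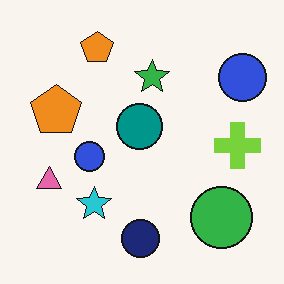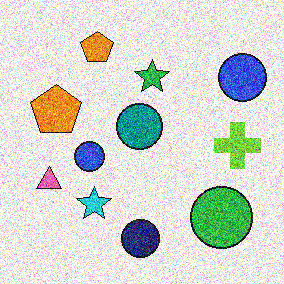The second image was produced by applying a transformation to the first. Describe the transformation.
The image was degraded with heavy additive noise.

Random speckle covers the whole image, including the flat background.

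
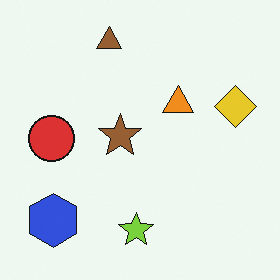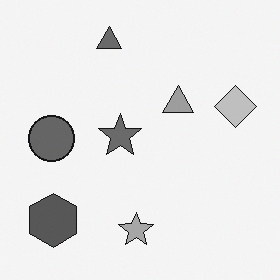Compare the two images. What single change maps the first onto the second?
Converted to grayscale.

All color is removed — every shape is now a shade of grey.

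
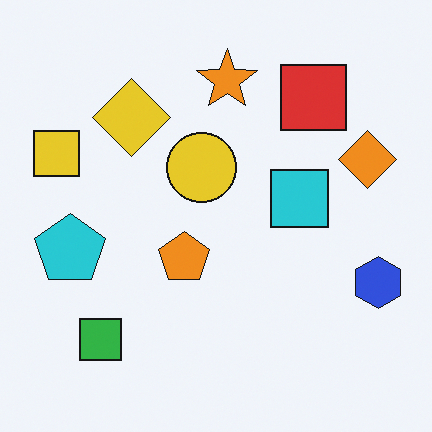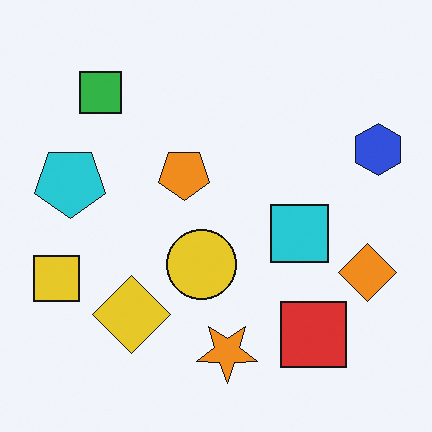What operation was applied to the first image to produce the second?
The image was flipped vertically (top ↔ bottom).

The orange star is in the top of the first image and the bottom of the second — shapes on opposite sides of the horizontal midline have swapped in a mirror flip.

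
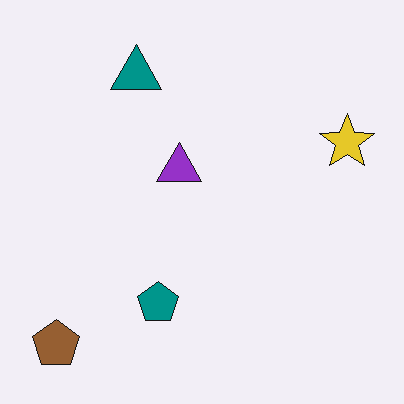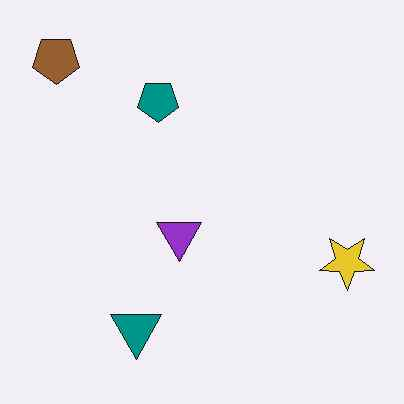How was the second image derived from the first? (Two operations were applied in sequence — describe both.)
Flipped vertically (top ↔ bottom), then JPEG-compressed with visible artifacts.

The brown pentagon is in the bottom-left of the first image and the top-left of the second — shapes on opposite sides of the horizontal midline have swapped in a mirror flip. Blocky 8×8 compression artifacts appear around shape edges and the flat background shows ringing — characteristic JPEG degradation.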